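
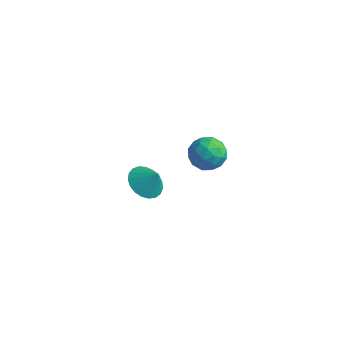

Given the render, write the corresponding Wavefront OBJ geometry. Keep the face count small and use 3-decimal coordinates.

v 0.541 -3.361 0.638
v 1.244 -2.789 0.051
v 1.279 -3.199 1.682
v 0.965 -2.47 0.199
v 0.612 -2.305 0.423
v 0.247 -2.323 0.684
v -0.067 -2.52 0.937
v -0.277 -2.863 1.138
v -0.344 -3.292 1.253
v -0.259 -3.733 1.261
v -0.036 -4.109 1.161
v 0.287 -4.357 0.971
v 0.654 -4.432 0.724
v 1.002 -4.322 0.461
v 1.269 -4.046 0.229
v 1.411 -3.651 0.067
v 1.402 -3.207 0.005
v -1.144 4.039 -3.531
v -0.229 4.671 -3.083
v -0.431 2.429 -2.717
v 0.484 3.061 -2.269
v -0.625 3.23 -1.846
v -1.065 4.225 -2.349
v 0.405 2.875 -3.451
v -0.035 3.87 -3.954
v 0.729 3.951 -3.033
v 0.092 4.17 -2.042
v -0.752 2.93 -3.758
v -1.389 3.149 -2.767
v -0.749 4.496 -3.378
v 0.089 2.604 -2.422
v -0.563 2.703 -2.173
v -0.025 3.074 -1.91
v -1.241 4.234 -2.947
v -0.703 4.605 -2.683
v -0.935 3.758 -1.957
v 0.043 2.495 -3.117
v 0.581 2.866 -2.853
v -0.635 4.026 -3.89
v -0.097 4.397 -3.627
v 0.275 3.342 -3.843
v 0.352 4.445 -3.086
v 0.771 3.498 -2.608
v 0.724 3.389 -3.302
v 0.465 3.974 -3.598
v -0.023 4.573 -2.503
v 0.397 3.627 -2.025
v -0.255 3.726 -1.776
v -0.514 4.311 -2.072
v 0.54 4.151 -2.474
v -1.057 3.473 -3.775
v -0.637 2.527 -3.297
v -0.146 2.789 -3.728
v -0.405 3.374 -4.024
v -1.431 3.602 -3.192
v -1.012 2.655 -2.714
v -1.125 3.126 -2.202
v -1.384 3.711 -2.498
v -1.2 2.949 -3.326
f 2 1 4
f 2 4 3
f 4 1 5
f 4 5 3
f 5 1 6
f 5 6 3
f 6 1 7
f 6 7 3
f 7 1 8
f 7 8 3
f 8 1 9
f 8 9 3
f 9 1 10
f 9 10 3
f 10 1 11
f 10 11 3
f 11 1 12
f 11 12 3
f 12 1 13
f 12 13 3
f 13 1 14
f 13 14 3
f 14 1 15
f 14 15 3
f 15 1 16
f 15 16 3
f 16 1 17
f 16 17 3
f 17 1 2
f 17 2 3
f 18 55 34
f 55 29 58
f 34 58 23
f 55 58 34
f 18 34 30
f 34 23 35
f 30 35 19
f 34 35 30
f 18 30 39
f 30 19 40
f 39 40 25
f 30 40 39
f 18 39 51
f 39 25 54
f 51 54 28
f 39 54 51
f 18 51 55
f 51 28 59
f 55 59 29
f 51 59 55
f 19 35 46
f 35 23 49
f 46 49 27
f 35 49 46
f 23 58 36
f 58 29 57
f 36 57 22
f 58 57 36
f 29 59 56
f 59 28 52
f 56 52 20
f 59 52 56
f 28 54 53
f 54 25 41
f 53 41 24
f 54 41 53
f 25 40 45
f 40 19 42
f 45 42 26
f 40 42 45
f 21 47 33
f 47 27 48
f 33 48 22
f 47 48 33
f 21 33 31
f 33 22 32
f 31 32 20
f 33 32 31
f 21 31 38
f 31 20 37
f 38 37 24
f 31 37 38
f 21 38 43
f 38 24 44
f 43 44 26
f 38 44 43
f 21 43 47
f 43 26 50
f 47 50 27
f 43 50 47
f 22 48 36
f 48 27 49
f 36 49 23
f 48 49 36
f 20 32 56
f 32 22 57
f 56 57 29
f 32 57 56
f 24 37 53
f 37 20 52
f 53 52 28
f 37 52 53
f 26 44 45
f 44 24 41
f 45 41 25
f 44 41 45
f 27 50 46
f 50 26 42
f 46 42 19
f 50 42 46



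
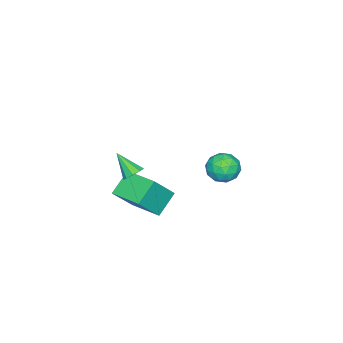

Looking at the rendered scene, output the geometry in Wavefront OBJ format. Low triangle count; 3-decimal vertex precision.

v 2.108 1.565 -3.587
v 1.008 1.724 -2.672
v 2.53 3.281 -3.379
v 1.43 3.441 -2.463
v 3.17 1.139 -2.237
v 2.07 1.299 -1.321
v 3.592 2.856 -2.028
v 2.492 3.015 -1.113
v 3.555 2.593 -0.075
v 4.112 2.553 -0.042
v 3.425 1.607 0.895
v 3.985 2.815 0.207
v 3.656 2.973 0.324
v 3.28 2.953 0.254
v 3.032 2.765 0.03
v 3.029 2.497 -0.243
v 3.272 2.273 -0.438
v 3.647 2.2 -0.463
v 3.979 2.31 -0.306
v -3.64 3.819 -3.045
v -2.912 4.368 -2.888
v -2.748 2.832 -3.732
v -2.02 3.381 -3.575
v -2.434 2.949 -2.869
v -2.985 3.559 -2.445
v -2.675 3.641 -4.175
v -3.226 4.251 -3.751
v -2.315 4.258 -3.587
v -2.167 3.831 -2.78
v -3.493 3.369 -3.84
v -3.345 2.942 -3.033
v -3.354 4.18 -2.906
v -2.306 3.02 -3.714
v -2.549 2.766 -3.299
v -2.121 3.089 -3.207
v -3.397 3.705 -2.646
v -2.969 4.028 -2.554
v -2.689 3.194 -2.542
v -2.691 3.172 -4.066
v -2.263 3.495 -3.974
v -3.539 4.111 -3.413
v -3.111 4.434 -3.321
v -2.971 4.006 -4.078
v -2.575 4.438 -3.225
v -2.051 3.858 -3.629
v -2.436 4.01 -3.981
v -2.76 4.369 -3.732
v -2.488 4.187 -2.751
v -1.964 3.607 -3.154
v -2.207 3.353 -2.739
v -2.531 3.712 -2.49
v -2.137 4.122 -3.161
v -3.696 3.593 -3.466
v -3.172 3.013 -3.869
v -3.129 3.488 -4.13
v -3.453 3.847 -3.881
v -3.609 3.342 -2.991
v -3.085 2.762 -3.395
v -2.9 2.831 -2.888
v -3.224 3.19 -2.639
v -3.523 3.078 -3.459
f 2 4 1
f 5 2 1
f 1 4 3
f 3 5 1
f 2 8 4
f 6 2 5
f 6 8 2
f 4 8 3
f 7 5 3
f 3 8 7
f 7 6 5
f 8 6 7
f 10 9 12
f 10 12 11
f 12 9 13
f 12 13 11
f 13 9 14
f 13 14 11
f 14 9 15
f 14 15 11
f 15 9 16
f 15 16 11
f 16 9 17
f 16 17 11
f 17 9 18
f 17 18 11
f 18 9 19
f 18 19 11
f 19 9 10
f 19 10 11
f 20 57 36
f 57 31 60
f 36 60 25
f 57 60 36
f 20 36 32
f 36 25 37
f 32 37 21
f 36 37 32
f 20 32 41
f 32 21 42
f 41 42 27
f 32 42 41
f 20 41 53
f 41 27 56
f 53 56 30
f 41 56 53
f 20 53 57
f 53 30 61
f 57 61 31
f 53 61 57
f 21 37 48
f 37 25 51
f 48 51 29
f 37 51 48
f 25 60 38
f 60 31 59
f 38 59 24
f 60 59 38
f 31 61 58
f 61 30 54
f 58 54 22
f 61 54 58
f 30 56 55
f 56 27 43
f 55 43 26
f 56 43 55
f 27 42 47
f 42 21 44
f 47 44 28
f 42 44 47
f 23 49 35
f 49 29 50
f 35 50 24
f 49 50 35
f 23 35 33
f 35 24 34
f 33 34 22
f 35 34 33
f 23 33 40
f 33 22 39
f 40 39 26
f 33 39 40
f 23 40 45
f 40 26 46
f 45 46 28
f 40 46 45
f 23 45 49
f 45 28 52
f 49 52 29
f 45 52 49
f 24 50 38
f 50 29 51
f 38 51 25
f 50 51 38
f 22 34 58
f 34 24 59
f 58 59 31
f 34 59 58
f 26 39 55
f 39 22 54
f 55 54 30
f 39 54 55
f 28 46 47
f 46 26 43
f 47 43 27
f 46 43 47
f 29 52 48
f 52 28 44
f 48 44 21
f 52 44 48



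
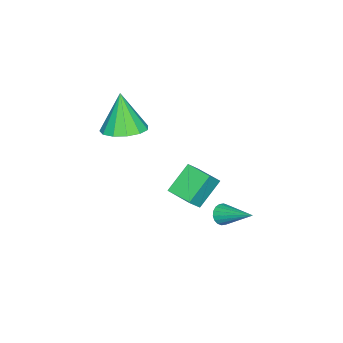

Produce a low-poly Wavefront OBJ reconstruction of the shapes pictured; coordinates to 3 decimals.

v 0.979 -0.679 -2.633
v -0.118 -0.269 -1.573
v 1.38 0.515 -2.68
v 0.282 0.925 -1.62
v 1.618 -0.865 -1.9
v 0.52 -0.455 -0.84
v 2.018 0.329 -1.947
v 0.921 0.739 -0.887
v 0.346 1.091 -3.735
v 0.809 0.852 -3.558
v 0.814 2.669 -2.825
v 0.878 0.954 -3.77
v 0.841 1.083 -3.975
v 0.706 1.214 -4.132
v 0.5 1.32 -4.211
v 0.263 1.381 -4.195
v 0.043 1.384 -4.088
v -0.117 1.33 -3.911
v -0.185 1.228 -3.699
v -0.148 1.099 -3.494
v -0.014 0.969 -3.337
v 0.193 0.862 -3.259
v 0.429 0.801 -3.275
v 0.649 0.798 -3.382
v 0.738 -3.322 0.567
v 1.55 -2.763 0.899
v 0.262 -3.738 2.433
v 1.097 -2.393 0.866
v 0.53 -2.317 0.738
v 0.029 -2.561 0.556
v -0.246 -3.046 0.377
v -0.21 -3.619 0.259
v 0.128 -4.097 0.238
v 0.66 -4.329 0.322
v 1.216 -4.242 0.484
v 1.621 -3.862 0.672
v 1.745 -3.311 0.827
f 2 4 1
f 5 2 1
f 1 4 3
f 3 5 1
f 2 8 4
f 6 2 5
f 6 8 2
f 4 8 3
f 7 5 3
f 3 8 7
f 7 6 5
f 8 6 7
f 10 9 12
f 10 12 11
f 12 9 13
f 12 13 11
f 13 9 14
f 13 14 11
f 14 9 15
f 14 15 11
f 15 9 16
f 15 16 11
f 16 9 17
f 16 17 11
f 17 9 18
f 17 18 11
f 18 9 19
f 18 19 11
f 19 9 20
f 19 20 11
f 20 9 21
f 20 21 11
f 21 9 22
f 21 22 11
f 22 9 23
f 22 23 11
f 23 9 24
f 23 24 11
f 24 9 10
f 24 10 11
f 26 25 28
f 26 28 27
f 28 25 29
f 28 29 27
f 29 25 30
f 29 30 27
f 30 25 31
f 30 31 27
f 31 25 32
f 31 32 27
f 32 25 33
f 32 33 27
f 33 25 34
f 33 34 27
f 34 25 35
f 34 35 27
f 35 25 36
f 35 36 27
f 36 25 37
f 36 37 27
f 37 25 26
f 37 26 27



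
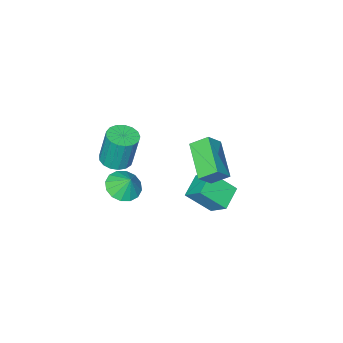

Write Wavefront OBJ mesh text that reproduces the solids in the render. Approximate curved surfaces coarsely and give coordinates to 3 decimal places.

v -3.846 2.151 -2.843
v -3.92 3.161 -1.965
v -2.684 2.662 -3.332
v -2.758 3.672 -2.454
v -2.962 1.228 -1.706
v -3.036 2.238 -0.828
v -1.8 1.739 -2.195
v -1.874 2.749 -1.317
v -1.044 4.443 1.162
v -1.986 2.737 2.021
v -1.655 5.083 1.763
v -2.597 3.377 2.622
v -0.263 4.423 1.978
v -1.205 2.717 2.837
v -0.874 5.063 2.579
v -1.816 3.357 3.438
v -0.629 -2.074 -1.289
v 0.14 -2.41 -1.157
v -0.042 -2.042 0.841
v -0.811 -1.706 0.709
v 0.216 -2.016 -1.223
v 0.034 -1.648 0.775
v 0.099 -1.635 -1.304
v -0.083 -1.267 0.695
v -0.186 -1.355 -1.381
v -0.368 -0.987 0.617
v -0.572 -1.239 -1.438
v -0.754 -0.871 0.561
v -0.971 -1.315 -1.46
v -1.153 -0.947 0.538
v -1.291 -1.564 -1.443
v -1.474 -1.196 0.555
v -1.461 -1.931 -1.391
v -1.643 -1.563 0.607
v -1.439 -2.33 -1.316
v -1.621 -1.962 0.682
v -1.232 -2.671 -1.234
v -1.414 -2.302 0.764
v -0.887 -2.874 -1.165
v -1.069 -2.506 0.833
v -0.483 -2.895 -1.125
v -0.665 -2.527 0.874
v -0.112 -2.728 -1.122
v -0.294 -2.359 0.877
v -1.189 -2.215 -3.926
v -0.239 -2.419 -3.798
v -1.191 -1.625 -2.974
v -0.246 -1.988 -4.065
v -0.505 -1.617 -4.295
v -0.948 -1.407 -4.426
v -1.455 -1.413 -4.423
v -1.891 -1.634 -4.287
v -2.139 -2.01 -4.054
v -2.132 -2.442 -3.787
v -1.873 -2.812 -3.558
v -1.43 -3.023 -3.427
v -0.923 -3.017 -3.43
v -0.487 -2.796 -3.566
f 2 4 1
f 5 2 1
f 1 4 3
f 3 5 1
f 2 8 4
f 6 2 5
f 6 8 2
f 4 8 3
f 7 5 3
f 3 8 7
f 7 6 5
f 8 6 7
f 10 12 9
f 13 10 9
f 9 12 11
f 11 13 9
f 10 16 12
f 14 10 13
f 14 16 10
f 12 16 11
f 15 13 11
f 11 16 15
f 15 14 13
f 16 14 15
f 18 17 21
f 18 21 19
f 19 21 22
f 19 22 20
f 21 17 23
f 21 23 22
f 22 23 24
f 22 24 20
f 23 17 25
f 23 25 24
f 24 25 26
f 24 26 20
f 25 17 27
f 25 27 26
f 26 27 28
f 26 28 20
f 27 17 29
f 27 29 28
f 28 29 30
f 28 30 20
f 29 17 31
f 29 31 30
f 30 31 32
f 30 32 20
f 31 17 33
f 31 33 32
f 32 33 34
f 32 34 20
f 33 17 35
f 33 35 34
f 34 35 36
f 34 36 20
f 35 17 37
f 35 37 36
f 36 37 38
f 36 38 20
f 37 17 39
f 37 39 38
f 38 39 40
f 38 40 20
f 39 17 41
f 39 41 40
f 40 41 42
f 40 42 20
f 41 17 43
f 41 43 42
f 42 43 44
f 42 44 20
f 43 17 18
f 43 18 44
f 44 18 19
f 44 19 20
f 46 45 48
f 46 48 47
f 48 45 49
f 48 49 47
f 49 45 50
f 49 50 47
f 50 45 51
f 50 51 47
f 51 45 52
f 51 52 47
f 52 45 53
f 52 53 47
f 53 45 54
f 53 54 47
f 54 45 55
f 54 55 47
f 55 45 56
f 55 56 47
f 56 45 57
f 56 57 47
f 57 45 58
f 57 58 47
f 58 45 46
f 58 46 47



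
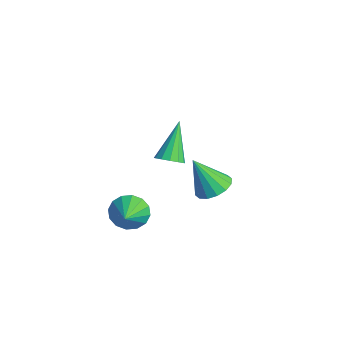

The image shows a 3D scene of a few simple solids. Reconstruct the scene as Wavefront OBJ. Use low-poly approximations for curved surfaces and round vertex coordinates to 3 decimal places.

v 4.491 0.495 2.017
v 5.02 0.307 2.452
v 3.429 1.405 3.703
v 5.112 0.671 2.314
v 5.007 0.979 2.081
v 4.738 1.133 1.828
v 4.391 1.085 1.635
v 4.075 0.85 1.564
v 3.892 0.502 1.636
v 3.898 0.151 1.83
v 4.093 -0.09 2.083
v 4.414 -0.145 2.315
v 4.76 0.003 2.453
v 3.266 -0.997 -2.104
v 3.871 -0.414 -2.61
v 4.554 -1.683 -1.356
v 3.763 -0.156 -2.187
v 3.521 -0.123 -1.742
v 3.212 -0.324 -1.394
v 2.917 -0.705 -1.236
v 2.716 -1.165 -1.311
v 2.662 -1.579 -1.599
v 2.77 -1.838 -2.022
v 3.011 -1.871 -2.467
v 3.32 -1.67 -2.815
v 3.615 -1.288 -2.972
v 3.817 -0.829 -2.897
v 1.06 4.134 -3.544
v 1.836 3.495 -3.647
v 0.58 3.246 -1.656
v 2.035 3.911 -3.4
v 1.973 4.386 -3.192
v 1.666 4.794 -3.079
v 1.197 5.025 -3.09
v 0.692 5.017 -3.222
v 0.285 4.772 -3.441
v 0.086 4.356 -3.687
v 0.148 3.881 -3.895
v 0.454 3.473 -4.009
v 0.923 3.242 -3.998
v 1.429 3.25 -3.865
f 2 1 4
f 2 4 3
f 4 1 5
f 4 5 3
f 5 1 6
f 5 6 3
f 6 1 7
f 6 7 3
f 7 1 8
f 7 8 3
f 8 1 9
f 8 9 3
f 9 1 10
f 9 10 3
f 10 1 11
f 10 11 3
f 11 1 12
f 11 12 3
f 12 1 13
f 12 13 3
f 13 1 2
f 13 2 3
f 15 14 17
f 15 17 16
f 17 14 18
f 17 18 16
f 18 14 19
f 18 19 16
f 19 14 20
f 19 20 16
f 20 14 21
f 20 21 16
f 21 14 22
f 21 22 16
f 22 14 23
f 22 23 16
f 23 14 24
f 23 24 16
f 24 14 25
f 24 25 16
f 25 14 26
f 25 26 16
f 26 14 27
f 26 27 16
f 27 14 15
f 27 15 16
f 29 28 31
f 29 31 30
f 31 28 32
f 31 32 30
f 32 28 33
f 32 33 30
f 33 28 34
f 33 34 30
f 34 28 35
f 34 35 30
f 35 28 36
f 35 36 30
f 36 28 37
f 36 37 30
f 37 28 38
f 37 38 30
f 38 28 39
f 38 39 30
f 39 28 40
f 39 40 30
f 40 28 41
f 40 41 30
f 41 28 29
f 41 29 30



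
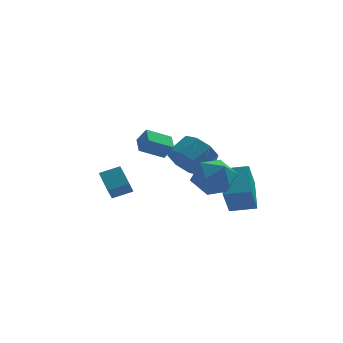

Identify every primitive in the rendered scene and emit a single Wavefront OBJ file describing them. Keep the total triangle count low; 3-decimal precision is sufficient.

v 2.273 -1.748 1.412
v 2.99 -2.312 0.736
v 0.85 -2.448 0.484
v 1.567 -3.012 -0.192
v 1.458 -3.313 0.898
v 2.338 -2.88 1.471
v 1.502 -1.88 -0.251
v 2.382 -1.447 0.322
v 2.514 -2.394 -0.292
v 2.487 -3.279 0.419
v 1.353 -1.481 0.801
v 1.326 -2.366 1.512
v -0.1 -0.161 0.986
v -1.266 -0.44 1.585
v -0.142 0.728 1.319
v -1.308 0.449 1.918
v 0.328 -0.409 1.702
v -0.838 -0.688 2.301
v 0.286 0.48 2.035
v -0.88 0.201 2.634
v -2.633 -3.274 -0.137
v -2.838 -3.7 0.508
v -2.957 -2.179 0.484
v -3.161 -2.605 1.13
v -1.699 -3.195 0.21
v -1.903 -3.621 0.856
v -2.022 -2.1 0.832
v -2.227 -2.526 1.477
v 2.763 -1.128 -2.082
v 2.357 -2.076 -0.607
v 2.837 0.359 -1.106
v 2.431 -0.59 0.369
v 4.009 -1.33 -1.869
v 3.603 -2.279 -0.394
v 4.083 0.156 -0.893
v 3.677 -0.792 0.582
v 1.056 2.377 -0.385
v 1.765 2.23 -1.16
v 2.613 2.896 -0.509
v 1.904 3.043 0.265
v 1.321 2.901 -1.268
v 2.17 3.567 -0.617
v 0.722 3.265 -0.859
v 1.571 3.931 -0.208
v 0.319 3.108 -0.173
v 1.167 3.774 0.478
v 0.347 2.524 0.389
v 1.195 3.19 1.04
v 0.79 1.853 0.497
v 1.639 2.519 1.148
v 1.389 1.489 0.088
v 2.238 2.155 0.739
v 1.793 1.646 -0.598
v 2.641 2.312 0.053
f 1 12 6
f 1 6 2
f 1 2 8
f 1 8 11
f 1 11 12
f 2 6 10
f 6 12 5
f 12 11 3
f 11 8 7
f 8 2 9
f 4 10 5
f 4 5 3
f 4 3 7
f 4 7 9
f 4 9 10
f 5 10 6
f 3 5 12
f 7 3 11
f 9 7 8
f 10 9 2
f 14 16 13
f 17 14 13
f 13 16 15
f 15 17 13
f 14 20 16
f 18 14 17
f 18 20 14
f 16 20 15
f 19 17 15
f 15 20 19
f 19 18 17
f 20 18 19
f 22 24 21
f 25 22 21
f 21 24 23
f 23 25 21
f 22 28 24
f 26 22 25
f 26 28 22
f 24 28 23
f 27 25 23
f 23 28 27
f 27 26 25
f 28 26 27
f 30 32 29
f 33 30 29
f 29 32 31
f 31 33 29
f 30 36 32
f 34 30 33
f 34 36 30
f 32 36 31
f 35 33 31
f 31 36 35
f 35 34 33
f 36 34 35
f 38 37 41
f 38 41 39
f 39 41 42
f 39 42 40
f 41 37 43
f 41 43 42
f 42 43 44
f 42 44 40
f 43 37 45
f 43 45 44
f 44 45 46
f 44 46 40
f 45 37 47
f 45 47 46
f 46 47 48
f 46 48 40
f 47 37 49
f 47 49 48
f 48 49 50
f 48 50 40
f 49 37 51
f 49 51 50
f 50 51 52
f 50 52 40
f 51 37 53
f 51 53 52
f 52 53 54
f 52 54 40
f 53 37 38
f 53 38 54
f 54 38 39
f 54 39 40



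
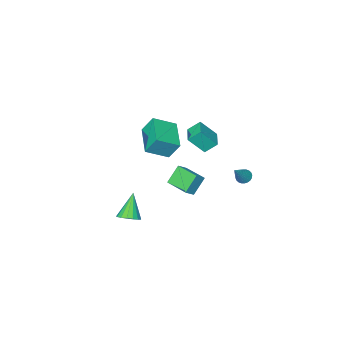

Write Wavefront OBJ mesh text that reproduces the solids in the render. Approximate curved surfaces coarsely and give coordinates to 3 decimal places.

v 4.331 0.601 -0.747
v 4.955 0.734 -0.353
v 3.529 -0.061 0.747
v 4.766 1.037 -0.32
v 4.478 1.241 -0.385
v 4.155 1.298 -0.532
v 3.873 1.195 -0.729
v 3.696 0.956 -0.93
v 3.664 0.636 -1.089
v 3.785 0.308 -1.17
v 4.031 0.047 -1.153
v 4.346 -0.088 -1.044
v 4.657 -0.064 -0.867
v 4.893 0.112 -0.662
v 5.001 0.4 -0.476
v -2.049 -3.401 2.701
v -0.676 -3.97 3.463
v -0.993 -1.557 2.174
v 0.38 -2.125 2.935
v -1.62 -3.995 1.485
v -0.247 -4.563 2.246
v -0.564 -2.15 0.957
v 0.809 -2.719 1.719
v -0.995 -0.938 0.492
v -0.342 -0.878 1.017
v -1.15 0.714 0.495
v -0.497 0.775 1.02
v -0.123 -0.855 -0.6
v 0.53 -0.794 -0.075
v -0.278 0.798 -0.597
v 0.375 0.858 -0.072
v -2.601 2.659 1.183
v -2.248 2.307 1.002
v -1.559 3.061 2.437
v -2.191 2.477 0.9
v -2.196 2.675 0.841
v -2.263 2.871 0.834
v -2.381 3.034 0.88
v -2.533 3.14 0.972
v -2.695 3.173 1.096
v -2.843 3.128 1.233
v -2.954 3.011 1.363
v -3.011 2.84 1.465
v -3.006 2.642 1.524
v -2.939 2.447 1.531
v -2.821 2.283 1.485
v -2.669 2.177 1.393
v -2.507 2.145 1.269
v -2.359 2.19 1.132
v -4.454 -3.746 -0.169
v -5.101 -3.271 0.554
v -3.669 -2.647 -0.188
v -4.316 -2.173 0.535
v -3.584 -4.347 1.005
v -4.231 -3.873 1.728
v -2.799 -3.249 0.986
v -3.446 -2.774 1.709
f 2 1 4
f 2 4 3
f 4 1 5
f 4 5 3
f 5 1 6
f 5 6 3
f 6 1 7
f 6 7 3
f 7 1 8
f 7 8 3
f 8 1 9
f 8 9 3
f 9 1 10
f 9 10 3
f 10 1 11
f 10 11 3
f 11 1 12
f 11 12 3
f 12 1 13
f 12 13 3
f 13 1 14
f 13 14 3
f 14 1 15
f 14 15 3
f 15 1 2
f 15 2 3
f 17 19 16
f 20 17 16
f 16 19 18
f 18 20 16
f 17 23 19
f 21 17 20
f 21 23 17
f 19 23 18
f 22 20 18
f 18 23 22
f 22 21 20
f 23 21 22
f 25 27 24
f 28 25 24
f 24 27 26
f 26 28 24
f 25 31 27
f 29 25 28
f 29 31 25
f 27 31 26
f 30 28 26
f 26 31 30
f 30 29 28
f 31 29 30
f 33 32 35
f 33 35 34
f 35 32 36
f 35 36 34
f 36 32 37
f 36 37 34
f 37 32 38
f 37 38 34
f 38 32 39
f 38 39 34
f 39 32 40
f 39 40 34
f 40 32 41
f 40 41 34
f 41 32 42
f 41 42 34
f 42 32 43
f 42 43 34
f 43 32 44
f 43 44 34
f 44 32 45
f 44 45 34
f 45 32 46
f 45 46 34
f 46 32 47
f 46 47 34
f 47 32 48
f 47 48 34
f 48 32 49
f 48 49 34
f 49 32 33
f 49 33 34
f 51 53 50
f 54 51 50
f 50 53 52
f 52 54 50
f 51 57 53
f 55 51 54
f 55 57 51
f 53 57 52
f 56 54 52
f 52 57 56
f 56 55 54
f 57 55 56



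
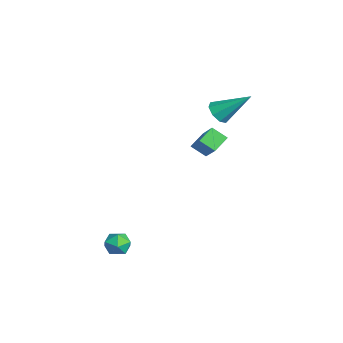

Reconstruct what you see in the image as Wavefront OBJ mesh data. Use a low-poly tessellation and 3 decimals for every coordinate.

v 2.849 -2.654 -3.05
v 3.1 -2.303 -2.441
v 3.92 -3.197 -3.179
v 4.171 -2.846 -2.57
v 3.65 -3.376 -2.506
v 2.988 -3.041 -2.427
v 4.032 -2.459 -3.193
v 3.37 -2.124 -3.114
v 3.831 -2.182 -2.53
v 3.595 -2.749 -2.105
v 3.425 -2.751 -3.515
v 3.189 -3.318 -3.09
v -1.942 3.212 2.389
v -1.359 2.804 2.59
v -1.338 4.728 3.711
v -1.245 3.142 2.151
v -1.539 3.522 1.85
v -2.069 3.72 1.865
v -2.525 3.621 2.187
v -2.639 3.283 2.627
v -2.345 2.903 2.927
v -1.814 2.705 2.912
v -3.647 2.825 -0.062
v -2.228 2.979 1.162
v -3.237 3.529 -0.625
v -1.818 3.683 0.599
v -3.102 2.077 -0.599
v -1.683 2.231 0.625
v -2.692 2.781 -1.162
v -1.273 2.935 0.062
f 1 12 6
f 1 6 2
f 1 2 8
f 1 8 11
f 1 11 12
f 2 6 10
f 6 12 5
f 12 11 3
f 11 8 7
f 8 2 9
f 4 10 5
f 4 5 3
f 4 3 7
f 4 7 9
f 4 9 10
f 5 10 6
f 3 5 12
f 7 3 11
f 9 7 8
f 10 9 2
f 14 13 16
f 14 16 15
f 16 13 17
f 16 17 15
f 17 13 18
f 17 18 15
f 18 13 19
f 18 19 15
f 19 13 20
f 19 20 15
f 20 13 21
f 20 21 15
f 21 13 22
f 21 22 15
f 22 13 14
f 22 14 15
f 24 26 23
f 27 24 23
f 23 26 25
f 25 27 23
f 24 30 26
f 28 24 27
f 28 30 24
f 26 30 25
f 29 27 25
f 25 30 29
f 29 28 27
f 30 28 29



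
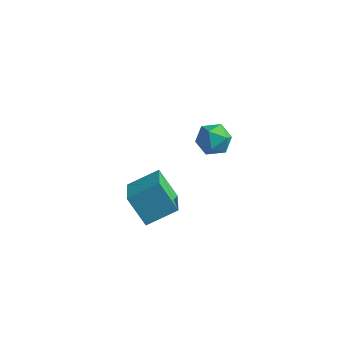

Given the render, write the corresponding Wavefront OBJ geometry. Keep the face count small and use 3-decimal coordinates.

v -1.691 3.886 -3.226
v -1.375 4.407 -2.995
v -0.985 3.253 -2.765
v -0.669 3.774 -2.534
v -1.258 3.621 -2.302
v -1.695 4.012 -2.586
v -0.665 3.648 -3.174
v -1.102 4.039 -3.458
v -0.741 4.26 -2.962
v -1.107 4.243 -2.423
v -1.253 3.417 -3.337
v -1.619 3.4 -2.798
v -2.535 0.488 -2.717
v -1.964 -0.624 -2.066
v -1.781 1.159 -2.232
v -1.21 0.047 -1.581
v -1.83 0.333 -3.599
v -1.259 -0.779 -2.948
v -1.076 1.004 -3.114
v -0.505 -0.108 -2.463
f 1 12 6
f 1 6 2
f 1 2 8
f 1 8 11
f 1 11 12
f 2 6 10
f 6 12 5
f 12 11 3
f 11 8 7
f 8 2 9
f 4 10 5
f 4 5 3
f 4 3 7
f 4 7 9
f 4 9 10
f 5 10 6
f 3 5 12
f 7 3 11
f 9 7 8
f 10 9 2
f 14 16 13
f 17 14 13
f 13 16 15
f 15 17 13
f 14 20 16
f 18 14 17
f 18 20 14
f 16 20 15
f 19 17 15
f 15 20 19
f 19 18 17
f 20 18 19



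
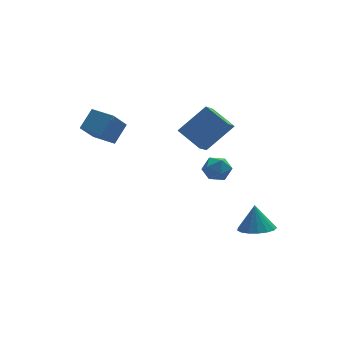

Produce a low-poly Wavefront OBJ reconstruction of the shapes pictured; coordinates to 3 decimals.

v 3.312 -2.15 -4.396
v 3.809 -1.319 -4.683
v 3.348 -1.67 -2.944
v 3.344 -1.191 -4.713
v 2.871 -1.283 -4.671
v 2.5 -1.574 -4.566
v 2.314 -1.996 -4.422
v 2.357 -2.454 -4.272
v 2.618 -2.842 -4.15
v 3.039 -3.071 -4.085
v 3.522 -3.089 -4.091
v 3.957 -2.893 -4.167
v 4.244 -2.526 -4.296
v 4.317 -2.072 -4.447
v 4.161 -1.637 -4.587
v -3.419 2.696 1.013
v -2.592 3.296 1.942
v -4.257 3.817 1.034
v -3.43 4.417 1.962
v -2.53 3.383 -0.222
v -1.703 3.983 0.706
v -3.368 4.504 -0.202
v -2.541 5.104 0.727
v 2.311 3.648 -3.317
v 2.783 3.766 -2.579
v 3.297 2.734 -3.801
v 3.769 2.852 -3.063
v 2.995 2.427 -3.03
v 2.386 2.992 -2.73
v 3.694 3.508 -3.65
v 3.085 4.073 -3.35
v 3.638 3.68 -2.785
v 3.206 3.011 -2.402
v 2.874 3.489 -3.978
v 2.442 2.82 -3.595
v 1.121 0.514 0.439
v 2.669 0.61 1.884
v 0.368 1.779 1.162
v 1.917 1.875 2.606
v 1.783 1.345 -0.326
v 3.332 1.441 1.118
v 1.031 2.61 0.396
v 2.579 2.706 1.841
f 2 1 4
f 2 4 3
f 4 1 5
f 4 5 3
f 5 1 6
f 5 6 3
f 6 1 7
f 6 7 3
f 7 1 8
f 7 8 3
f 8 1 9
f 8 9 3
f 9 1 10
f 9 10 3
f 10 1 11
f 10 11 3
f 11 1 12
f 11 12 3
f 12 1 13
f 12 13 3
f 13 1 14
f 13 14 3
f 14 1 15
f 14 15 3
f 15 1 2
f 15 2 3
f 17 19 16
f 20 17 16
f 16 19 18
f 18 20 16
f 17 23 19
f 21 17 20
f 21 23 17
f 19 23 18
f 22 20 18
f 18 23 22
f 22 21 20
f 23 21 22
f 24 35 29
f 24 29 25
f 24 25 31
f 24 31 34
f 24 34 35
f 25 29 33
f 29 35 28
f 35 34 26
f 34 31 30
f 31 25 32
f 27 33 28
f 27 28 26
f 27 26 30
f 27 30 32
f 27 32 33
f 28 33 29
f 26 28 35
f 30 26 34
f 32 30 31
f 33 32 25
f 37 39 36
f 40 37 36
f 36 39 38
f 38 40 36
f 37 43 39
f 41 37 40
f 41 43 37
f 39 43 38
f 42 40 38
f 38 43 42
f 42 41 40
f 43 41 42



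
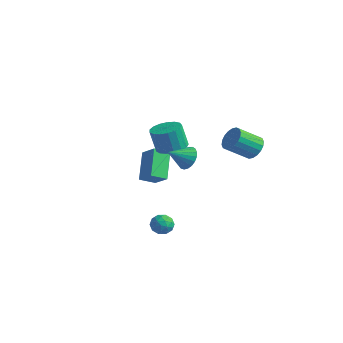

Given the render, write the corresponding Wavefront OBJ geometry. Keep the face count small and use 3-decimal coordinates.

v 1.47 -3.522 0.324
v 2.031 -3.284 -0.01
v 1.629 -4.536 -0.13
v 2.19 -4.298 -0.464
v 2.201 -4.369 0.226
v 2.103 -3.742 0.507
v 1.557 -4.078 -0.647
v 1.459 -3.451 -0.366
v 2.084 -3.628 -0.61
v 2.482 -3.808 -0.07
v 1.178 -4.012 -0.07
v 1.576 -4.192 0.47
v 1.737 -3.314 0.197
v 1.923 -4.506 -0.337
v 1.93 -4.547 0.069
v 2.259 -4.408 -0.128
v 1.779 -3.583 0.501
v 2.108 -3.443 0.305
v 2.208 -4.081 0.443
v 1.552 -4.377 -0.445
v 1.881 -4.237 -0.641
v 1.401 -3.412 -0.012
v 1.73 -3.273 -0.209
v 1.452 -3.739 -0.583
v 2.097 -3.376 -0.352
v 2.191 -3.973 -0.619
v 1.819 -3.843 -0.727
v 1.761 -3.475 -0.561
v 2.331 -3.482 -0.035
v 2.425 -4.078 -0.302
v 2.431 -4.119 0.104
v 2.374 -3.751 0.269
v 2.363 -3.684 -0.388
v 1.235 -3.742 0.162
v 1.329 -4.338 -0.105
v 1.286 -4.069 -0.409
v 1.229 -3.701 -0.244
v 1.469 -3.847 0.479
v 1.563 -4.444 0.212
v 1.899 -4.345 0.421
v 1.841 -3.977 0.587
v 1.297 -4.136 0.248
v -2.218 1.039 2.2
v -1.578 1.689 2.427
v -1.922 1.51 3.907
v -2.562 0.861 3.68
v -1.956 1.926 2.368
v -2.3 1.747 3.848
v -2.394 1.96 2.27
v -2.737 1.781 3.751
v -2.792 1.783 2.157
v -3.135 1.604 3.637
v -3.058 1.436 2.053
v -3.401 1.257 3.533
v -3.132 0.997 1.983
v -3.475 0.819 3.463
v -2.997 0.569 1.962
v -3.34 0.39 3.443
v -2.683 0.248 1.996
v -3.026 0.069 3.477
v -2.263 0.109 2.077
v -2.606 -0.07 3.557
v -1.833 0.182 2.186
v -2.176 0.003 3.666
v -1.491 0.452 2.298
v -1.834 0.274 3.778
v -1.315 0.857 2.387
v -1.659 0.678 3.868
v -1.347 1.303 2.434
v -1.69 1.125 3.914
v 0.213 -0.269 2.854
v 0.742 -0.09 3.441
v -0.233 -1.351 3.586
v 0.471 0.085 3.535
v 0.155 0.2 3.512
v -0.151 0.233 3.375
v -0.394 0.18 3.148
v -0.532 0.049 2.87
v -0.541 -0.138 2.589
v -0.42 -0.346 2.354
v -0.189 -0.542 2.206
v 0.111 -0.69 2.17
v 0.429 -0.766 2.252
v 0.709 -0.756 2.438
v 0.904 -0.661 2.696
v 0.979 -0.499 2.981
v 0.922 -0.297 3.245
v 1.148 4.138 2.213
v 1.651 4.363 2.834
v 0.975 3.187 3.808
v 0.472 2.962 3.187
v 1.355 4.577 2.887
v 0.678 3.401 3.86
v 1.018 4.704 2.806
v 0.341 3.528 3.78
v 0.706 4.719 2.608
v 0.03 3.543 3.582
v 0.483 4.619 2.332
v -0.194 3.443 3.305
v 0.391 4.424 2.032
v -0.286 3.248 3.006
v 0.449 4.172 1.768
v -0.228 2.996 2.742
v 0.645 3.913 1.592
v -0.031 2.737 2.566
v 0.942 3.699 1.54
v 0.265 2.523 2.513
v 1.279 3.572 1.62
v 0.602 2.396 2.594
v 1.59 3.557 1.818
v 0.914 2.381 2.792
v 1.814 3.657 2.095
v 1.137 2.481 3.068
v 1.906 3.852 2.394
v 1.229 2.676 3.368
v 1.848 4.104 2.658
v 1.171 2.928 3.632
v -3.133 0.605 -0.917
v -3.565 -0.256 -0.451
v -4.047 1.789 0.426
v -4.479 0.928 0.892
v -2.101 0.512 -0.132
v -2.533 -0.349 0.334
v -3.015 1.696 1.211
v -3.447 0.835 1.677
f 1 38 17
f 38 12 41
f 17 41 6
f 38 41 17
f 1 17 13
f 17 6 18
f 13 18 2
f 17 18 13
f 1 13 22
f 13 2 23
f 22 23 8
f 13 23 22
f 1 22 34
f 22 8 37
f 34 37 11
f 22 37 34
f 1 34 38
f 34 11 42
f 38 42 12
f 34 42 38
f 2 18 29
f 18 6 32
f 29 32 10
f 18 32 29
f 6 41 19
f 41 12 40
f 19 40 5
f 41 40 19
f 12 42 39
f 42 11 35
f 39 35 3
f 42 35 39
f 11 37 36
f 37 8 24
f 36 24 7
f 37 24 36
f 8 23 28
f 23 2 25
f 28 25 9
f 23 25 28
f 4 30 16
f 30 10 31
f 16 31 5
f 30 31 16
f 4 16 14
f 16 5 15
f 14 15 3
f 16 15 14
f 4 14 21
f 14 3 20
f 21 20 7
f 14 20 21
f 4 21 26
f 21 7 27
f 26 27 9
f 21 27 26
f 4 26 30
f 26 9 33
f 30 33 10
f 26 33 30
f 5 31 19
f 31 10 32
f 19 32 6
f 31 32 19
f 3 15 39
f 15 5 40
f 39 40 12
f 15 40 39
f 7 20 36
f 20 3 35
f 36 35 11
f 20 35 36
f 9 27 28
f 27 7 24
f 28 24 8
f 27 24 28
f 10 33 29
f 33 9 25
f 29 25 2
f 33 25 29
f 44 43 47
f 44 47 45
f 45 47 48
f 45 48 46
f 47 43 49
f 47 49 48
f 48 49 50
f 48 50 46
f 49 43 51
f 49 51 50
f 50 51 52
f 50 52 46
f 51 43 53
f 51 53 52
f 52 53 54
f 52 54 46
f 53 43 55
f 53 55 54
f 54 55 56
f 54 56 46
f 55 43 57
f 55 57 56
f 56 57 58
f 56 58 46
f 57 43 59
f 57 59 58
f 58 59 60
f 58 60 46
f 59 43 61
f 59 61 60
f 60 61 62
f 60 62 46
f 61 43 63
f 61 63 62
f 62 63 64
f 62 64 46
f 63 43 65
f 63 65 64
f 64 65 66
f 64 66 46
f 65 43 67
f 65 67 66
f 66 67 68
f 66 68 46
f 67 43 69
f 67 69 68
f 68 69 70
f 68 70 46
f 69 43 44
f 69 44 70
f 70 44 45
f 70 45 46
f 72 71 74
f 72 74 73
f 74 71 75
f 74 75 73
f 75 71 76
f 75 76 73
f 76 71 77
f 76 77 73
f 77 71 78
f 77 78 73
f 78 71 79
f 78 79 73
f 79 71 80
f 79 80 73
f 80 71 81
f 80 81 73
f 81 71 82
f 81 82 73
f 82 71 83
f 82 83 73
f 83 71 84
f 83 84 73
f 84 71 85
f 84 85 73
f 85 71 86
f 85 86 73
f 86 71 87
f 86 87 73
f 87 71 72
f 87 72 73
f 89 88 92
f 89 92 90
f 90 92 93
f 90 93 91
f 92 88 94
f 92 94 93
f 93 94 95
f 93 95 91
f 94 88 96
f 94 96 95
f 95 96 97
f 95 97 91
f 96 88 98
f 96 98 97
f 97 98 99
f 97 99 91
f 98 88 100
f 98 100 99
f 99 100 101
f 99 101 91
f 100 88 102
f 100 102 101
f 101 102 103
f 101 103 91
f 102 88 104
f 102 104 103
f 103 104 105
f 103 105 91
f 104 88 106
f 104 106 105
f 105 106 107
f 105 107 91
f 106 88 108
f 106 108 107
f 107 108 109
f 107 109 91
f 108 88 110
f 108 110 109
f 109 110 111
f 109 111 91
f 110 88 112
f 110 112 111
f 111 112 113
f 111 113 91
f 112 88 114
f 112 114 113
f 113 114 115
f 113 115 91
f 114 88 116
f 114 116 115
f 115 116 117
f 115 117 91
f 116 88 89
f 116 89 117
f 117 89 90
f 117 90 91
f 119 121 118
f 122 119 118
f 118 121 120
f 120 122 118
f 119 125 121
f 123 119 122
f 123 125 119
f 121 125 120
f 124 122 120
f 120 125 124
f 124 123 122
f 125 123 124



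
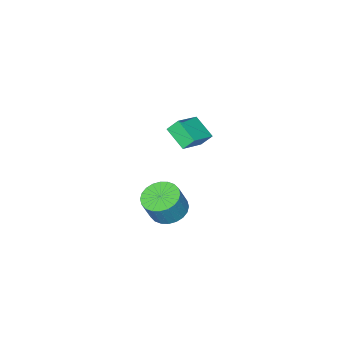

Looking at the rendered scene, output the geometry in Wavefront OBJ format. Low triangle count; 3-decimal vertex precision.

v 1.522 0.472 -1.636
v 2.1 -0.159 -1.881
v 2.636 -0.123 -0.709
v 2.058 0.508 -0.464
v 2.272 0.129 -1.969
v 2.809 0.166 -0.797
v 2.331 0.469 -2.007
v 2.868 0.506 -0.834
v 2.266 0.81 -1.988
v 2.803 0.846 -0.815
v 2.088 1.099 -1.915
v 2.625 1.136 -0.743
v 1.824 1.293 -1.8
v 2.36 1.329 -0.628
v 1.513 1.361 -1.66
v 2.05 1.398 -0.488
v 1.204 1.295 -1.516
v 1.741 1.331 -0.344
v 0.944 1.103 -1.391
v 1.48 1.139 -0.219
v 0.771 0.814 -1.303
v 1.308 0.851 -0.131
v 0.712 0.474 -1.266
v 1.249 0.511 -0.093
v 0.777 0.134 -1.285
v 1.314 0.17 -0.112
v 0.955 -0.156 -1.357
v 1.492 -0.119 -0.185
v 1.22 -0.349 -1.472
v 1.756 -0.313 -0.3
v 1.53 -0.418 -1.612
v 2.067 -0.381 -0.44
v 1.839 -0.351 -1.756
v 2.376 -0.315 -0.584
v -4.547 -3.285 -2.1
v -4.589 -4.445 -1.392
v -3.107 -2.961 -1.484
v -3.149 -4.121 -0.775
v -4.191 -3.679 -2.725
v -4.233 -4.839 -2.016
v -2.751 -3.355 -2.108
v -2.793 -4.515 -1.4
f 2 1 5
f 2 5 3
f 3 5 6
f 3 6 4
f 5 1 7
f 5 7 6
f 6 7 8
f 6 8 4
f 7 1 9
f 7 9 8
f 8 9 10
f 8 10 4
f 9 1 11
f 9 11 10
f 10 11 12
f 10 12 4
f 11 1 13
f 11 13 12
f 12 13 14
f 12 14 4
f 13 1 15
f 13 15 14
f 14 15 16
f 14 16 4
f 15 1 17
f 15 17 16
f 16 17 18
f 16 18 4
f 17 1 19
f 17 19 18
f 18 19 20
f 18 20 4
f 19 1 21
f 19 21 20
f 20 21 22
f 20 22 4
f 21 1 23
f 21 23 22
f 22 23 24
f 22 24 4
f 23 1 25
f 23 25 24
f 24 25 26
f 24 26 4
f 25 1 27
f 25 27 26
f 26 27 28
f 26 28 4
f 27 1 29
f 27 29 28
f 28 29 30
f 28 30 4
f 29 1 31
f 29 31 30
f 30 31 32
f 30 32 4
f 31 1 33
f 31 33 32
f 32 33 34
f 32 34 4
f 33 1 2
f 33 2 34
f 34 2 3
f 34 3 4
f 36 38 35
f 39 36 35
f 35 38 37
f 37 39 35
f 36 42 38
f 40 36 39
f 40 42 36
f 38 42 37
f 41 39 37
f 37 42 41
f 41 40 39
f 42 40 41



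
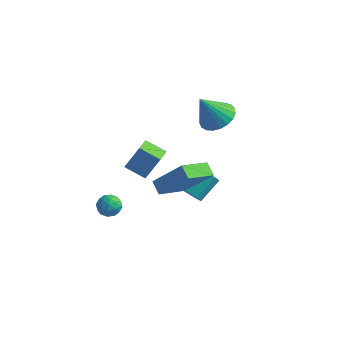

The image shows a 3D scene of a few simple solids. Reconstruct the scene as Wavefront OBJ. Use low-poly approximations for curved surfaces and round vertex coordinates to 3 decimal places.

v -0.731 -0.945 0.293
v -1.838 -1.149 0.838
v -1.093 0.188 -0.019
v -2.2 -0.016 0.526
v -0.18 -0.404 1.614
v -1.287 -0.608 2.159
v -0.542 0.729 1.302
v -1.649 0.525 1.847
v 1.832 -3.689 2.204
v 1.244 -3.339 2.656
v 2.236 -2.028 1.445
v 1.649 -1.678 1.897
v 3.251 -3.322 3.763
v 2.664 -2.972 4.215
v 3.656 -1.661 3.004
v 3.068 -1.311 3.456
v 0.614 3.791 2.465
v 1.609 3.667 2.778
v 0.006 3.029 4.095
v 1.515 4.066 2.929
v 1.265 4.417 3
v 0.903 4.66 2.979
v 0.491 4.753 2.868
v 0.1 4.679 2.688
v -0.202 4.452 2.469
v -0.362 4.111 2.249
v -0.354 3.714 2.067
v -0.179 3.331 1.953
v 0.134 3.027 1.928
v 0.53 2.855 1.996
v 0.94 2.846 2.144
v 1.294 2.999 2.348
v 1.531 3.29 2.573
v -3.158 -1.132 -2.053
v -2.529 -0.8 -2.125
v -2.831 -1.92 -2.835
v -2.202 -1.588 -2.907
v -2.358 -1.931 -2.299
v -2.559 -1.444 -1.816
v -2.801 -1.276 -3.144
v -3.002 -0.789 -2.661
v -2.308 -0.889 -2.799
v -2.034 -1.294 -2.277
v -3.326 -1.426 -2.683
v -3.052 -1.831 -2.161
v -2.872 -0.897 -2.02
v -2.488 -1.823 -2.94
v -2.579 -2.025 -2.582
v -2.21 -1.829 -2.625
v -2.89 -1.276 -1.839
v -2.52 -1.08 -1.881
v -2.42 -1.745 -1.984
v -2.84 -1.64 -3.079
v -2.47 -1.444 -3.121
v -3.15 -0.891 -2.335
v -2.781 -0.695 -2.378
v -2.94 -0.975 -2.976
v -2.372 -0.754 -2.459
v -2.181 -1.217 -2.919
v -2.532 -1.034 -3.058
v -2.651 -0.747 -2.774
v -2.212 -0.992 -2.152
v -2.02 -1.455 -2.612
v -2.111 -1.657 -2.255
v -2.23 -1.37 -1.971
v -2.082 -1.044 -2.549
v -3.34 -1.265 -2.348
v -3.148 -1.728 -2.808
v -3.13 -1.35 -2.989
v -3.249 -1.063 -2.705
v -3.179 -1.503 -2.041
v -2.988 -1.966 -2.501
v -2.709 -1.973 -2.186
v -2.828 -1.686 -1.902
v -3.278 -1.676 -2.411
v 1.257 -0.139 -0.528
v 2.007 -0.488 -0.333
v 2.333 0.709 0.562
v 1.583 1.059 0.368
v 2.085 -0.243 -0.69
v 2.411 0.955 0.205
v 1.941 0.031 -1.003
v 2.267 1.228 -0.108
v 1.614 0.259 -1.189
v 1.94 1.456 -0.294
v 1.191 0.38 -1.198
v 1.517 1.578 -0.302
v 0.786 0.363 -1.027
v 1.112 1.56 -0.132
v 0.507 0.211 -0.722
v 0.833 1.408 0.173
v 0.429 -0.035 -0.365
v 0.755 1.163 0.53
v 0.573 -0.308 -0.052
v 0.899 0.889 0.843
v 0.9 -0.536 0.134
v 1.226 0.661 1.029
v 1.323 -0.658 0.142
v 1.649 0.54 1.038
v 1.728 -0.64 -0.028
v 2.054 0.557 0.867
f 2 4 1
f 5 2 1
f 1 4 3
f 3 5 1
f 2 8 4
f 6 2 5
f 6 8 2
f 4 8 3
f 7 5 3
f 3 8 7
f 7 6 5
f 8 6 7
f 10 12 9
f 13 10 9
f 9 12 11
f 11 13 9
f 10 16 12
f 14 10 13
f 14 16 10
f 12 16 11
f 15 13 11
f 11 16 15
f 15 14 13
f 16 14 15
f 18 17 20
f 18 20 19
f 20 17 21
f 20 21 19
f 21 17 22
f 21 22 19
f 22 17 23
f 22 23 19
f 23 17 24
f 23 24 19
f 24 17 25
f 24 25 19
f 25 17 26
f 25 26 19
f 26 17 27
f 26 27 19
f 27 17 28
f 27 28 19
f 28 17 29
f 28 29 19
f 29 17 30
f 29 30 19
f 30 17 31
f 30 31 19
f 31 17 32
f 31 32 19
f 32 17 33
f 32 33 19
f 33 17 18
f 33 18 19
f 34 71 50
f 71 45 74
f 50 74 39
f 71 74 50
f 34 50 46
f 50 39 51
f 46 51 35
f 50 51 46
f 34 46 55
f 46 35 56
f 55 56 41
f 46 56 55
f 34 55 67
f 55 41 70
f 67 70 44
f 55 70 67
f 34 67 71
f 67 44 75
f 71 75 45
f 67 75 71
f 35 51 62
f 51 39 65
f 62 65 43
f 51 65 62
f 39 74 52
f 74 45 73
f 52 73 38
f 74 73 52
f 45 75 72
f 75 44 68
f 72 68 36
f 75 68 72
f 44 70 69
f 70 41 57
f 69 57 40
f 70 57 69
f 41 56 61
f 56 35 58
f 61 58 42
f 56 58 61
f 37 63 49
f 63 43 64
f 49 64 38
f 63 64 49
f 37 49 47
f 49 38 48
f 47 48 36
f 49 48 47
f 37 47 54
f 47 36 53
f 54 53 40
f 47 53 54
f 37 54 59
f 54 40 60
f 59 60 42
f 54 60 59
f 37 59 63
f 59 42 66
f 63 66 43
f 59 66 63
f 38 64 52
f 64 43 65
f 52 65 39
f 64 65 52
f 36 48 72
f 48 38 73
f 72 73 45
f 48 73 72
f 40 53 69
f 53 36 68
f 69 68 44
f 53 68 69
f 42 60 61
f 60 40 57
f 61 57 41
f 60 57 61
f 43 66 62
f 66 42 58
f 62 58 35
f 66 58 62
f 77 76 80
f 77 80 78
f 78 80 81
f 78 81 79
f 80 76 82
f 80 82 81
f 81 82 83
f 81 83 79
f 82 76 84
f 82 84 83
f 83 84 85
f 83 85 79
f 84 76 86
f 84 86 85
f 85 86 87
f 85 87 79
f 86 76 88
f 86 88 87
f 87 88 89
f 87 89 79
f 88 76 90
f 88 90 89
f 89 90 91
f 89 91 79
f 90 76 92
f 90 92 91
f 91 92 93
f 91 93 79
f 92 76 94
f 92 94 93
f 93 94 95
f 93 95 79
f 94 76 96
f 94 96 95
f 95 96 97
f 95 97 79
f 96 76 98
f 96 98 97
f 97 98 99
f 97 99 79
f 98 76 100
f 98 100 99
f 99 100 101
f 99 101 79
f 100 76 77
f 100 77 101
f 101 77 78
f 101 78 79



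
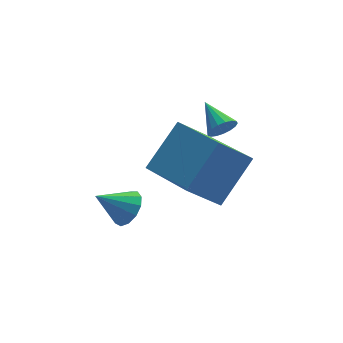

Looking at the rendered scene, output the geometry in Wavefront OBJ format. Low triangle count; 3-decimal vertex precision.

v -1.194 -2.315 1.945
v -2.309 -2.435 3.058
v -1.89 -0.327 1.462
v -3.004 -0.447 2.575
v 0.024 -1.573 3.245
v -1.09 -1.693 4.358
v -0.671 0.415 2.762
v -1.786 0.295 3.875
v -3.359 0.477 -0.174
v -2.95 0.79 0.3
v -4.361 0.563 0.634
v -3.104 1.078 0.079
v -3.339 1.175 -0.223
v -3.58 1.051 -0.509
v -3.751 0.744 -0.689
v -3.798 0.353 -0.705
v -3.705 0.001 -0.553
v -3.503 -0.2 -0.28
v -3.254 -0.185 0.026
v -3.039 0.039 0.269
v -2.926 0.403 0.371
v 0.078 1.627 2.011
v 0.338 1.484 2.463
v -0.178 2.733 2.509
v 0.522 1.592 2.317
v 0.604 1.708 2.101
v 0.566 1.805 1.864
v 0.416 1.862 1.662
v 0.188 1.864 1.539
v -0.065 1.812 1.525
v -0.285 1.718 1.622
v -0.422 1.602 1.808
v -0.444 1.493 2.041
v -0.347 1.413 2.267
v -0.153 1.383 2.435
v 0.095 1.409 2.505
f 2 4 1
f 5 2 1
f 1 4 3
f 3 5 1
f 2 8 4
f 6 2 5
f 6 8 2
f 4 8 3
f 7 5 3
f 3 8 7
f 7 6 5
f 8 6 7
f 10 9 12
f 10 12 11
f 12 9 13
f 12 13 11
f 13 9 14
f 13 14 11
f 14 9 15
f 14 15 11
f 15 9 16
f 15 16 11
f 16 9 17
f 16 17 11
f 17 9 18
f 17 18 11
f 18 9 19
f 18 19 11
f 19 9 20
f 19 20 11
f 20 9 21
f 20 21 11
f 21 9 10
f 21 10 11
f 23 22 25
f 23 25 24
f 25 22 26
f 25 26 24
f 26 22 27
f 26 27 24
f 27 22 28
f 27 28 24
f 28 22 29
f 28 29 24
f 29 22 30
f 29 30 24
f 30 22 31
f 30 31 24
f 31 22 32
f 31 32 24
f 32 22 33
f 32 33 24
f 33 22 34
f 33 34 24
f 34 22 35
f 34 35 24
f 35 22 36
f 35 36 24
f 36 22 23
f 36 23 24



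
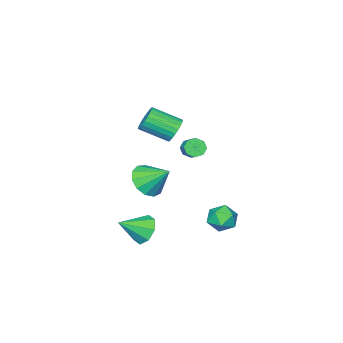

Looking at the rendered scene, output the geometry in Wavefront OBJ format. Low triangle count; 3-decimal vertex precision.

v -3.693 -3.52 -0.741
v -3.126 -3.638 -1.058
v -2.68 -2.898 -0.535
v -3.247 -2.78 -0.219
v -3.413 -3.297 -1.296
v -2.967 -2.557 -0.773
v -3.864 -3.087 -1.209
v -3.418 -2.347 -0.686
v -4.215 -3.131 -0.848
v -3.769 -2.39 -0.326
v -4.26 -3.402 -0.425
v -3.814 -2.662 0.098
v -3.973 -3.743 -0.187
v -3.527 -3.003 0.336
v -3.522 -3.953 -0.274
v -3.076 -3.213 0.249
v -3.171 -3.91 -0.634
v -2.725 -3.169 -0.112
v 3.048 -0.524 -2.996
v 3.671 -0.235 -3.723
v 4.372 -1.136 -2.104
v 3.566 0.308 -3.194
v 3.157 0.364 -2.549
v 2.685 -0.1 -2.166
v 2.425 -0.813 -2.269
v 2.53 -1.356 -2.798
v 2.938 -1.412 -3.442
v 3.411 -0.948 -3.826
v 0.36 -0.828 3.364
v 1.046 -0.549 3.011
v 2.005 -1.853 3.843
v 1.32 -2.132 4.196
v 1.041 -0.379 3.282
v 2.001 -1.683 4.114
v 0.933 -0.278 3.566
v 1.893 -1.581 4.398
v 0.738 -0.26 3.819
v 1.698 -1.564 4.65
v 0.485 -0.329 4.003
v 1.445 -1.633 4.834
v 0.214 -0.474 4.089
v 1.173 -1.778 4.921
v -0.036 -0.673 4.065
v 0.924 -1.976 4.897
v -0.225 -0.895 3.935
v 0.735 -2.199 4.766
v -0.325 -1.107 3.717
v 0.634 -2.411 4.549
v -0.321 -1.277 3.446
v 0.639 -2.581 4.278
v -0.213 -1.379 3.162
v 0.747 -2.682 3.994
v -0.018 -1.396 2.91
v 0.942 -2.7 3.741
v 0.235 -1.327 2.726
v 1.195 -2.631 3.557
v 0.507 -1.182 2.639
v 1.466 -2.486 3.471
v 0.756 -0.984 2.663
v 1.716 -2.287 3.495
v 0.945 -0.761 2.794
v 1.905 -2.065 3.625
v 3.641 0.334 1.412
v 4.626 0.199 1.859
v 3.319 1.606 2.508
v 4.696 0.607 1.405
v 4.431 0.929 0.954
v 3.915 1.061 0.648
v 3.312 0.963 0.585
v 2.814 0.665 0.784
v 2.578 0.261 1.183
v 2.68 -0.119 1.655
v 3.087 -0.355 2.049
v 3.67 -0.373 2.241
v 4.244 -0.167 2.17
v -1.882 1.653 -3.072
v -1.197 2.093 -3.576
v -0.923 0.467 -2.804
v -0.238 0.907 -3.308
v -0.513 1.262 -2.463
v -1.106 1.994 -2.628
v -1.014 0.566 -3.752
v -1.607 1.298 -3.917
v -0.661 1.421 -3.996
v -0.351 1.851 -3.199
v -1.769 0.709 -3.181
v -1.459 1.139 -2.384
f 2 1 5
f 2 5 3
f 3 5 6
f 3 6 4
f 5 1 7
f 5 7 6
f 6 7 8
f 6 8 4
f 7 1 9
f 7 9 8
f 8 9 10
f 8 10 4
f 9 1 11
f 9 11 10
f 10 11 12
f 10 12 4
f 11 1 13
f 11 13 12
f 12 13 14
f 12 14 4
f 13 1 15
f 13 15 14
f 14 15 16
f 14 16 4
f 15 1 17
f 15 17 16
f 16 17 18
f 16 18 4
f 17 1 2
f 17 2 18
f 18 2 3
f 18 3 4
f 20 19 22
f 20 22 21
f 22 19 23
f 22 23 21
f 23 19 24
f 23 24 21
f 24 19 25
f 24 25 21
f 25 19 26
f 25 26 21
f 26 19 27
f 26 27 21
f 27 19 28
f 27 28 21
f 28 19 20
f 28 20 21
f 30 29 33
f 30 33 31
f 31 33 34
f 31 34 32
f 33 29 35
f 33 35 34
f 34 35 36
f 34 36 32
f 35 29 37
f 35 37 36
f 36 37 38
f 36 38 32
f 37 29 39
f 37 39 38
f 38 39 40
f 38 40 32
f 39 29 41
f 39 41 40
f 40 41 42
f 40 42 32
f 41 29 43
f 41 43 42
f 42 43 44
f 42 44 32
f 43 29 45
f 43 45 44
f 44 45 46
f 44 46 32
f 45 29 47
f 45 47 46
f 46 47 48
f 46 48 32
f 47 29 49
f 47 49 48
f 48 49 50
f 48 50 32
f 49 29 51
f 49 51 50
f 50 51 52
f 50 52 32
f 51 29 53
f 51 53 52
f 52 53 54
f 52 54 32
f 53 29 55
f 53 55 54
f 54 55 56
f 54 56 32
f 55 29 57
f 55 57 56
f 56 57 58
f 56 58 32
f 57 29 59
f 57 59 58
f 58 59 60
f 58 60 32
f 59 29 61
f 59 61 60
f 60 61 62
f 60 62 32
f 61 29 30
f 61 30 62
f 62 30 31
f 62 31 32
f 64 63 66
f 64 66 65
f 66 63 67
f 66 67 65
f 67 63 68
f 67 68 65
f 68 63 69
f 68 69 65
f 69 63 70
f 69 70 65
f 70 63 71
f 70 71 65
f 71 63 72
f 71 72 65
f 72 63 73
f 72 73 65
f 73 63 74
f 73 74 65
f 74 63 75
f 74 75 65
f 75 63 64
f 75 64 65
f 76 87 81
f 76 81 77
f 76 77 83
f 76 83 86
f 76 86 87
f 77 81 85
f 81 87 80
f 87 86 78
f 86 83 82
f 83 77 84
f 79 85 80
f 79 80 78
f 79 78 82
f 79 82 84
f 79 84 85
f 80 85 81
f 78 80 87
f 82 78 86
f 84 82 83
f 85 84 77



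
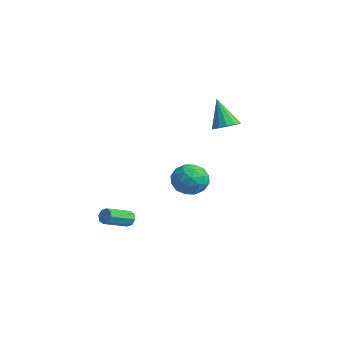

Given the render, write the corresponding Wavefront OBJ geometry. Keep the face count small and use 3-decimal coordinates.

v -3.293 3.951 3.123
v -2.598 4.038 3.467
v -4.127 3.829 4.837
v -2.763 4.443 3.416
v -3.096 4.691 3.272
v -3.491 4.704 3.08
v -3.824 4.478 2.902
v -3.988 4.085 2.795
v -3.931 3.649 2.791
v -3.672 3.309 2.893
v -3.293 3.173 3.068
v -2.913 3.284 3.26
v -2.654 3.606 3.409
v -2.498 -2.109 -2.033
v -2.262 -1.912 -1.638
v -2.006 -3.355 -1.073
v -2.242 -3.551 -1.467
v -2.637 -1.955 -1.578
v -2.381 -3.398 -1.012
v -2.931 -2.088 -1.784
v -2.675 -3.53 -1.218
v -2.971 -2.233 -2.135
v -2.715 -3.675 -1.57
v -2.734 -2.305 -2.427
v -2.478 -3.748 -1.862
v -2.359 -2.262 -2.488
v -2.103 -3.705 -1.922
v -2.065 -2.13 -2.282
v -1.809 -3.572 -1.716
v -2.025 -1.985 -1.93
v -1.769 -3.427 -1.365
v -2.469 0.863 0.49
v -1.878 1.393 -0.199
v -1.062 0.267 1.239
v -0.471 0.797 0.55
v -1.029 1.318 1.273
v -1.898 1.686 0.811
v -1.042 -0.026 0.229
v -1.911 0.342 -0.233
v -0.996 0.844 -0.36
v -0.988 1.674 0.285
v -1.952 -0.014 0.755
v -1.944 0.816 1.4
v -2.297 1.18 0.08
v -0.643 0.48 0.96
v -0.971 0.786 1.385
v -0.623 1.097 0.98
v -2.309 1.352 0.673
v -1.961 1.664 0.268
v -1.462 1.62 1.134
v -0.979 -0.004 0.772
v -0.631 0.308 0.367
v -2.317 0.563 0.06
v -1.969 0.874 -0.345
v -1.478 0.04 -0.094
v -1.431 1.169 -0.42
v -0.604 0.819 0.02
v -0.94 0.335 -0.168
v -1.451 0.551 -0.44
v -1.426 1.657 -0.041
v -0.599 1.307 0.399
v -0.927 1.613 0.825
v -1.438 1.829 0.553
v -0.908 1.334 -0.136
v -2.341 0.353 0.641
v -1.514 0.003 1.081
v -1.502 -0.169 0.487
v -2.013 0.047 0.215
v -2.336 0.841 1.02
v -1.509 0.491 1.46
v -1.489 1.109 1.48
v -2 1.325 1.208
v -2.032 0.326 1.176
f 2 1 4
f 2 4 3
f 4 1 5
f 4 5 3
f 5 1 6
f 5 6 3
f 6 1 7
f 6 7 3
f 7 1 8
f 7 8 3
f 8 1 9
f 8 9 3
f 9 1 10
f 9 10 3
f 10 1 11
f 10 11 3
f 11 1 12
f 11 12 3
f 12 1 13
f 12 13 3
f 13 1 2
f 13 2 3
f 15 14 18
f 15 18 16
f 16 18 19
f 16 19 17
f 18 14 20
f 18 20 19
f 19 20 21
f 19 21 17
f 20 14 22
f 20 22 21
f 21 22 23
f 21 23 17
f 22 14 24
f 22 24 23
f 23 24 25
f 23 25 17
f 24 14 26
f 24 26 25
f 25 26 27
f 25 27 17
f 26 14 28
f 26 28 27
f 27 28 29
f 27 29 17
f 28 14 30
f 28 30 29
f 29 30 31
f 29 31 17
f 30 14 15
f 30 15 31
f 31 15 16
f 31 16 17
f 32 69 48
f 69 43 72
f 48 72 37
f 69 72 48
f 32 48 44
f 48 37 49
f 44 49 33
f 48 49 44
f 32 44 53
f 44 33 54
f 53 54 39
f 44 54 53
f 32 53 65
f 53 39 68
f 65 68 42
f 53 68 65
f 32 65 69
f 65 42 73
f 69 73 43
f 65 73 69
f 33 49 60
f 49 37 63
f 60 63 41
f 49 63 60
f 37 72 50
f 72 43 71
f 50 71 36
f 72 71 50
f 43 73 70
f 73 42 66
f 70 66 34
f 73 66 70
f 42 68 67
f 68 39 55
f 67 55 38
f 68 55 67
f 39 54 59
f 54 33 56
f 59 56 40
f 54 56 59
f 35 61 47
f 61 41 62
f 47 62 36
f 61 62 47
f 35 47 45
f 47 36 46
f 45 46 34
f 47 46 45
f 35 45 52
f 45 34 51
f 52 51 38
f 45 51 52
f 35 52 57
f 52 38 58
f 57 58 40
f 52 58 57
f 35 57 61
f 57 40 64
f 61 64 41
f 57 64 61
f 36 62 50
f 62 41 63
f 50 63 37
f 62 63 50
f 34 46 70
f 46 36 71
f 70 71 43
f 46 71 70
f 38 51 67
f 51 34 66
f 67 66 42
f 51 66 67
f 40 58 59
f 58 38 55
f 59 55 39
f 58 55 59
f 41 64 60
f 64 40 56
f 60 56 33
f 64 56 60



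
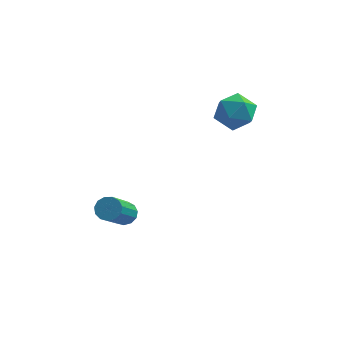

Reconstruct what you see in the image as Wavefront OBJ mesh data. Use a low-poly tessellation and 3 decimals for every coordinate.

v -2.963 -1.941 -1.821
v -2.639 -2.247 -2.071
v -2.894 -3.664 -0.669
v -3.217 -3.359 -0.419
v -2.48 -2.093 -1.887
v -2.735 -3.511 -0.485
v -2.474 -1.892 -1.682
v -2.729 -3.309 -0.28
v -2.623 -1.706 -1.522
v -2.878 -3.123 -0.119
v -2.88 -1.595 -1.456
v -3.135 -3.012 -0.054
v -3.163 -1.594 -1.506
v -3.418 -3.011 -0.104
v -3.382 -1.703 -1.657
v -3.637 -3.12 -0.254
v -3.468 -1.888 -1.859
v -3.723 -3.305 -0.457
v -3.394 -2.09 -2.049
v -3.649 -3.507 -0.647
v -3.182 -2.244 -2.167
v -3.437 -3.662 -0.765
v -2.901 -2.303 -2.175
v -3.156 -3.72 -0.773
v 0.851 0.432 2.786
v 1.465 -0.002 3.187
v 0.035 -0.678 2.833
v 0.649 -1.112 3.234
v 0.249 -0.474 3.632
v 0.753 0.212 3.603
v 0.747 -0.892 2.417
v 1.251 -0.206 2.388
v 1.4 -0.821 2.959
v 1.092 -0.562 3.71
v 0.408 -0.118 2.31
v 0.1 0.141 3.061
f 2 1 5
f 2 5 3
f 3 5 6
f 3 6 4
f 5 1 7
f 5 7 6
f 6 7 8
f 6 8 4
f 7 1 9
f 7 9 8
f 8 9 10
f 8 10 4
f 9 1 11
f 9 11 10
f 10 11 12
f 10 12 4
f 11 1 13
f 11 13 12
f 12 13 14
f 12 14 4
f 13 1 15
f 13 15 14
f 14 15 16
f 14 16 4
f 15 1 17
f 15 17 16
f 16 17 18
f 16 18 4
f 17 1 19
f 17 19 18
f 18 19 20
f 18 20 4
f 19 1 21
f 19 21 20
f 20 21 22
f 20 22 4
f 21 1 23
f 21 23 22
f 22 23 24
f 22 24 4
f 23 1 2
f 23 2 24
f 24 2 3
f 24 3 4
f 25 36 30
f 25 30 26
f 25 26 32
f 25 32 35
f 25 35 36
f 26 30 34
f 30 36 29
f 36 35 27
f 35 32 31
f 32 26 33
f 28 34 29
f 28 29 27
f 28 27 31
f 28 31 33
f 28 33 34
f 29 34 30
f 27 29 36
f 31 27 35
f 33 31 32
f 34 33 26



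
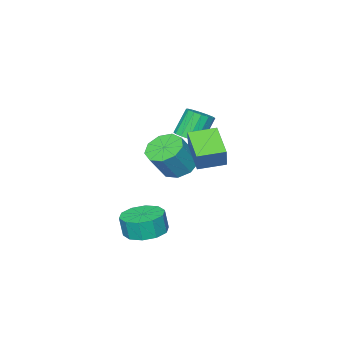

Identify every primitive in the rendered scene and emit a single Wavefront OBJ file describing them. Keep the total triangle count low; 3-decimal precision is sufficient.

v -0.337 2.297 1.812
v 0.055 2.661 2.931
v 0.485 3.777 1.043
v 0.877 4.141 2.162
v 0.863 1.539 1.638
v 1.255 1.903 2.757
v 1.685 3.019 0.869
v 2.077 3.383 1.988
v -1.486 -1.562 -1.736
v -0.598 -1.616 -2.331
v 0.413 -1.671 -0.819
v -0.474 -1.618 -0.224
v -0.766 -0.917 -2.194
v 0.246 -0.972 -0.682
v -1.27 -0.52 -1.842
v -0.259 -0.575 -0.33
v -1.875 -0.611 -1.441
v -0.864 -0.666 0.071
v -2.298 -1.147 -1.178
v -1.287 -1.202 0.335
v -2.341 -1.878 -1.176
v -1.33 -1.933 0.336
v -1.983 -2.461 -1.436
v -0.972 -2.516 0.076
v -1.393 -2.624 -1.837
v -0.382 -2.679 -0.325
v -0.846 -2.29 -2.19
v 0.165 -2.345 -0.678
v -1.662 -1.132 0.275
v -1.007 -0.931 0.647
v -1.823 -0.887 2.058
v -2.478 -1.088 1.685
v -1.177 -0.581 0.538
v -1.993 -0.537 1.949
v -1.476 -0.379 0.358
v -2.292 -0.335 1.769
v -1.826 -0.379 0.156
v -2.642 -0.334 1.567
v -2.132 -0.581 -0.014
v -2.947 -0.536 1.396
v -2.311 -0.93 -0.107
v -3.127 -0.885 1.303
v -2.317 -1.333 -0.098
v -3.133 -1.289 1.313
v -2.147 -1.683 0.011
v -2.963 -1.639 1.422
v -1.848 -1.885 0.191
v -2.664 -1.841 1.602
v -1.498 -1.886 0.393
v -2.314 -1.841 1.804
v -1.193 -1.684 0.564
v -2.008 -1.639 1.974
v -1.013 -1.335 0.657
v -1.829 -1.29 2.067
v 3.723 1.692 -3.092
v 4.645 1.114 -3.253
v 4.739 0.95 -2.129
v 3.817 1.528 -1.968
v 4.818 1.767 -3.172
v 4.911 1.602 -2.048
v 4.572 2.391 -3.06
v 4.666 2.226 -1.936
v 4.003 2.748 -2.961
v 4.096 2.583 -1.836
v 3.326 2.702 -2.911
v 3.419 2.537 -1.787
v 2.801 2.27 -2.931
v 2.895 2.106 -1.807
v 2.629 1.618 -3.012
v 2.722 1.453 -1.888
v 2.874 0.994 -3.124
v 2.968 0.829 -2
v 3.444 0.637 -3.224
v 3.537 0.472 -2.099
v 4.121 0.683 -3.273
v 4.214 0.518 -2.149
f 2 4 1
f 5 2 1
f 1 4 3
f 3 5 1
f 2 8 4
f 6 2 5
f 6 8 2
f 4 8 3
f 7 5 3
f 3 8 7
f 7 6 5
f 8 6 7
f 10 9 13
f 10 13 11
f 11 13 14
f 11 14 12
f 13 9 15
f 13 15 14
f 14 15 16
f 14 16 12
f 15 9 17
f 15 17 16
f 16 17 18
f 16 18 12
f 17 9 19
f 17 19 18
f 18 19 20
f 18 20 12
f 19 9 21
f 19 21 20
f 20 21 22
f 20 22 12
f 21 9 23
f 21 23 22
f 22 23 24
f 22 24 12
f 23 9 25
f 23 25 24
f 24 25 26
f 24 26 12
f 25 9 27
f 25 27 26
f 26 27 28
f 26 28 12
f 27 9 10
f 27 10 28
f 28 10 11
f 28 11 12
f 30 29 33
f 30 33 31
f 31 33 34
f 31 34 32
f 33 29 35
f 33 35 34
f 34 35 36
f 34 36 32
f 35 29 37
f 35 37 36
f 36 37 38
f 36 38 32
f 37 29 39
f 37 39 38
f 38 39 40
f 38 40 32
f 39 29 41
f 39 41 40
f 40 41 42
f 40 42 32
f 41 29 43
f 41 43 42
f 42 43 44
f 42 44 32
f 43 29 45
f 43 45 44
f 44 45 46
f 44 46 32
f 45 29 47
f 45 47 46
f 46 47 48
f 46 48 32
f 47 29 49
f 47 49 48
f 48 49 50
f 48 50 32
f 49 29 51
f 49 51 50
f 50 51 52
f 50 52 32
f 51 29 53
f 51 53 52
f 52 53 54
f 52 54 32
f 53 29 30
f 53 30 54
f 54 30 31
f 54 31 32
f 56 55 59
f 56 59 57
f 57 59 60
f 57 60 58
f 59 55 61
f 59 61 60
f 60 61 62
f 60 62 58
f 61 55 63
f 61 63 62
f 62 63 64
f 62 64 58
f 63 55 65
f 63 65 64
f 64 65 66
f 64 66 58
f 65 55 67
f 65 67 66
f 66 67 68
f 66 68 58
f 67 55 69
f 67 69 68
f 68 69 70
f 68 70 58
f 69 55 71
f 69 71 70
f 70 71 72
f 70 72 58
f 71 55 73
f 71 73 72
f 72 73 74
f 72 74 58
f 73 55 75
f 73 75 74
f 74 75 76
f 74 76 58
f 75 55 56
f 75 56 76
f 76 56 57
f 76 57 58



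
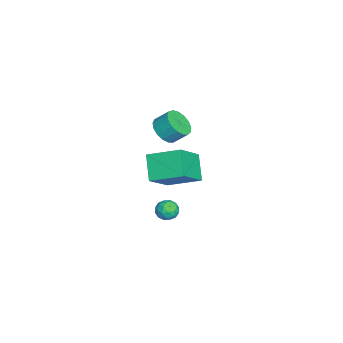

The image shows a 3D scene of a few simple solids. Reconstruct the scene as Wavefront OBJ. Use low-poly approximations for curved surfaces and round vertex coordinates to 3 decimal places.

v 1.127 -2.179 3.199
v 2.538 -2.906 4.559
v 1.358 -0.534 3.838
v 2.769 -1.26 5.198
v 2.231 -1.94 2.182
v 3.642 -2.666 3.542
v 2.462 -0.294 2.821
v 3.873 -1.021 4.181
v -0.309 -1.964 -1.479
v -0.045 -1.742 -0.938
v 0.525 -2.558 -1.642
v 0.789 -2.336 -1.101
v 0.275 -2.719 -1.074
v -0.24 -2.352 -0.973
v 0.72 -1.948 -1.607
v 0.205 -1.581 -1.506
v 0.591 -1.732 -1.017
v 0.316 -2.209 -0.688
v 0.164 -2.091 -1.892
v -0.111 -2.568 -1.563
v -0.251 -1.8 -1.194
v 0.731 -2.5 -1.386
v 0.428 -2.725 -1.37
v 0.584 -2.594 -1.052
v -0.365 -2.159 -1.214
v -0.21 -2.028 -0.897
v -0.022 -2.603 -0.976
v 0.69 -2.272 -1.683
v 0.845 -2.141 -1.366
v -0.104 -1.706 -1.528
v 0.052 -1.575 -1.21
v 0.502 -1.697 -1.604
v 0.279 -1.664 -0.923
v 0.769 -2.014 -1.019
v 0.729 -1.786 -1.316
v 0.426 -1.57 -1.257
v 0.117 -1.944 -0.729
v 0.608 -2.294 -0.825
v 0.306 -2.519 -0.809
v 0.002 -2.303 -0.749
v 0.491 -1.939 -0.776
v -0.128 -2.006 -1.755
v 0.363 -2.356 -1.851
v 0.478 -1.997 -1.831
v 0.174 -1.781 -1.771
v -0.289 -2.286 -1.561
v 0.201 -2.636 -1.657
v 0.054 -2.73 -1.323
v -0.249 -2.514 -1.264
v -0.011 -2.361 -1.804
v -3.449 -2.603 1.927
v -2.945 -3.109 2.405
v -2.867 -2.364 3.112
v -3.371 -1.857 2.633
v -2.68 -2.907 2.163
v -2.602 -2.162 2.87
v -2.592 -2.635 1.867
v -2.514 -1.89 2.574
v -2.699 -2.356 1.584
v -2.622 -1.611 2.291
v -2.979 -2.133 1.38
v -2.901 -1.388 2.087
v -3.366 -2.018 1.301
v -3.288 -1.273 2.008
v -3.772 -2.037 1.366
v -3.694 -1.291 2.072
v -4.104 -2.185 1.558
v -4.026 -1.44 2.265
v -4.286 -2.429 1.836
v -4.208 -1.684 2.542
v -4.276 -2.712 2.134
v -4.198 -1.967 2.84
v -4.077 -2.971 2.384
v -3.999 -2.226 3.091
v -3.734 -3.145 2.53
v -3.656 -2.4 3.237
v -3.325 -3.195 2.537
v -3.247 -2.45 3.244
f 2 4 1
f 5 2 1
f 1 4 3
f 3 5 1
f 2 8 4
f 6 2 5
f 6 8 2
f 4 8 3
f 7 5 3
f 3 8 7
f 7 6 5
f 8 6 7
f 9 46 25
f 46 20 49
f 25 49 14
f 46 49 25
f 9 25 21
f 25 14 26
f 21 26 10
f 25 26 21
f 9 21 30
f 21 10 31
f 30 31 16
f 21 31 30
f 9 30 42
f 30 16 45
f 42 45 19
f 30 45 42
f 9 42 46
f 42 19 50
f 46 50 20
f 42 50 46
f 10 26 37
f 26 14 40
f 37 40 18
f 26 40 37
f 14 49 27
f 49 20 48
f 27 48 13
f 49 48 27
f 20 50 47
f 50 19 43
f 47 43 11
f 50 43 47
f 19 45 44
f 45 16 32
f 44 32 15
f 45 32 44
f 16 31 36
f 31 10 33
f 36 33 17
f 31 33 36
f 12 38 24
f 38 18 39
f 24 39 13
f 38 39 24
f 12 24 22
f 24 13 23
f 22 23 11
f 24 23 22
f 12 22 29
f 22 11 28
f 29 28 15
f 22 28 29
f 12 29 34
f 29 15 35
f 34 35 17
f 29 35 34
f 12 34 38
f 34 17 41
f 38 41 18
f 34 41 38
f 13 39 27
f 39 18 40
f 27 40 14
f 39 40 27
f 11 23 47
f 23 13 48
f 47 48 20
f 23 48 47
f 15 28 44
f 28 11 43
f 44 43 19
f 28 43 44
f 17 35 36
f 35 15 32
f 36 32 16
f 35 32 36
f 18 41 37
f 41 17 33
f 37 33 10
f 41 33 37
f 52 51 55
f 52 55 53
f 53 55 56
f 53 56 54
f 55 51 57
f 55 57 56
f 56 57 58
f 56 58 54
f 57 51 59
f 57 59 58
f 58 59 60
f 58 60 54
f 59 51 61
f 59 61 60
f 60 61 62
f 60 62 54
f 61 51 63
f 61 63 62
f 62 63 64
f 62 64 54
f 63 51 65
f 63 65 64
f 64 65 66
f 64 66 54
f 65 51 67
f 65 67 66
f 66 67 68
f 66 68 54
f 67 51 69
f 67 69 68
f 68 69 70
f 68 70 54
f 69 51 71
f 69 71 70
f 70 71 72
f 70 72 54
f 71 51 73
f 71 73 72
f 72 73 74
f 72 74 54
f 73 51 75
f 73 75 74
f 74 75 76
f 74 76 54
f 75 51 77
f 75 77 76
f 76 77 78
f 76 78 54
f 77 51 52
f 77 52 78
f 78 52 53
f 78 53 54



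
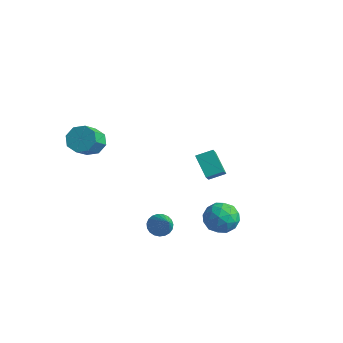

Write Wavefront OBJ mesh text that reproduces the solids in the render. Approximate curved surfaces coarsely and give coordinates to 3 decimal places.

v 0.509 2.022 -2.302
v -0.335 2.316 -1.485
v 0.985 2.631 -2.029
v 0.142 2.924 -1.212
v 1.118 1.116 -1.348
v 0.275 1.409 -0.531
v 1.595 1.724 -1.075
v 0.751 2.018 -0.258
v 1.538 -2.278 -2.197
v 1.959 -1.975 -2.409
v 2.542 -2.902 -1.103
v 1.872 -1.831 -2.248
v 1.728 -1.765 -2.078
v 1.551 -1.787 -1.928
v 1.372 -1.894 -1.825
v 1.221 -2.068 -1.786
v 1.126 -2.278 -1.818
v 1.102 -2.488 -1.916
v 1.153 -2.662 -2.062
v 1.271 -2.769 -2.232
v 1.436 -2.792 -2.395
v 1.618 -2.725 -2.525
v 1.786 -2.582 -2.597
v 1.912 -2.386 -2.6
v 1.973 -2.171 -2.534
v 2.886 -0.339 -1.865
v 3.607 -0.265 -2.226
v 3.393 -1.215 -1.034
v 4.114 -1.141 -1.395
v 3.814 -0.528 -0.96
v 3.5 0.014 -1.473
v 3.5 -1.494 -1.787
v 3.186 -0.952 -2.3
v 3.986 -0.978 -2.178
v 4.18 -0.381 -1.666
v 2.82 -1.099 -1.594
v 3.014 -0.502 -1.082
v 3.202 -0.225 -2.119
v 3.798 -1.255 -1.141
v 3.621 -0.895 -0.886
v 4.045 -0.851 -1.098
v 3.139 -0.061 -1.676
v 3.563 -0.017 -1.888
v 3.685 -0.172 -1.144
v 3.437 -1.463 -1.372
v 3.861 -1.419 -1.584
v 2.955 -0.629 -2.162
v 3.379 -0.585 -2.374
v 3.315 -1.308 -2.116
v 3.849 -0.601 -2.302
v 4.147 -1.116 -1.814
v 3.785 -1.323 -2.044
v 3.601 -1.005 -2.346
v 3.963 -0.25 -2.002
v 4.261 -0.765 -1.513
v 4.084 -0.404 -1.257
v 3.9 -0.086 -1.559
v 4.186 -0.669 -1.973
v 2.739 -0.715 -1.747
v 3.037 -1.23 -1.258
v 3.1 -1.394 -1.701
v 2.916 -1.076 -2.003
v 2.853 -0.364 -1.446
v 3.151 -0.879 -0.958
v 3.399 -0.475 -0.914
v 3.215 -0.157 -1.216
v 2.814 -0.811 -1.287
v -1.834 -2.689 1.584
v -1.183 -2.494 1.593
v -0.935 -3.356 2.345
v -1.586 -3.551 2.336
v -1.467 -2.257 1.959
v -1.219 -3.118 2.711
v -1.966 -2.273 2.105
v -1.718 -3.134 2.857
v -2.388 -2.533 1.946
v -2.14 -3.394 2.698
v -2.485 -2.884 1.575
v -2.237 -3.746 2.327
v -2.201 -3.122 1.209
v -1.953 -3.983 1.961
v -1.702 -3.106 1.063
v -1.454 -3.967 1.815
v -1.28 -2.846 1.222
v -1.032 -3.707 1.974
f 2 4 1
f 5 2 1
f 1 4 3
f 3 5 1
f 2 8 4
f 6 2 5
f 6 8 2
f 4 8 3
f 7 5 3
f 3 8 7
f 7 6 5
f 8 6 7
f 10 9 12
f 10 12 11
f 12 9 13
f 12 13 11
f 13 9 14
f 13 14 11
f 14 9 15
f 14 15 11
f 15 9 16
f 15 16 11
f 16 9 17
f 16 17 11
f 17 9 18
f 17 18 11
f 18 9 19
f 18 19 11
f 19 9 20
f 19 20 11
f 20 9 21
f 20 21 11
f 21 9 22
f 21 22 11
f 22 9 23
f 22 23 11
f 23 9 24
f 23 24 11
f 24 9 25
f 24 25 11
f 25 9 10
f 25 10 11
f 26 63 42
f 63 37 66
f 42 66 31
f 63 66 42
f 26 42 38
f 42 31 43
f 38 43 27
f 42 43 38
f 26 38 47
f 38 27 48
f 47 48 33
f 38 48 47
f 26 47 59
f 47 33 62
f 59 62 36
f 47 62 59
f 26 59 63
f 59 36 67
f 63 67 37
f 59 67 63
f 27 43 54
f 43 31 57
f 54 57 35
f 43 57 54
f 31 66 44
f 66 37 65
f 44 65 30
f 66 65 44
f 37 67 64
f 67 36 60
f 64 60 28
f 67 60 64
f 36 62 61
f 62 33 49
f 61 49 32
f 62 49 61
f 33 48 53
f 48 27 50
f 53 50 34
f 48 50 53
f 29 55 41
f 55 35 56
f 41 56 30
f 55 56 41
f 29 41 39
f 41 30 40
f 39 40 28
f 41 40 39
f 29 39 46
f 39 28 45
f 46 45 32
f 39 45 46
f 29 46 51
f 46 32 52
f 51 52 34
f 46 52 51
f 29 51 55
f 51 34 58
f 55 58 35
f 51 58 55
f 30 56 44
f 56 35 57
f 44 57 31
f 56 57 44
f 28 40 64
f 40 30 65
f 64 65 37
f 40 65 64
f 32 45 61
f 45 28 60
f 61 60 36
f 45 60 61
f 34 52 53
f 52 32 49
f 53 49 33
f 52 49 53
f 35 58 54
f 58 34 50
f 54 50 27
f 58 50 54
f 69 68 72
f 69 72 70
f 70 72 73
f 70 73 71
f 72 68 74
f 72 74 73
f 73 74 75
f 73 75 71
f 74 68 76
f 74 76 75
f 75 76 77
f 75 77 71
f 76 68 78
f 76 78 77
f 77 78 79
f 77 79 71
f 78 68 80
f 78 80 79
f 79 80 81
f 79 81 71
f 80 68 82
f 80 82 81
f 81 82 83
f 81 83 71
f 82 68 84
f 82 84 83
f 83 84 85
f 83 85 71
f 84 68 69
f 84 69 85
f 85 69 70
f 85 70 71



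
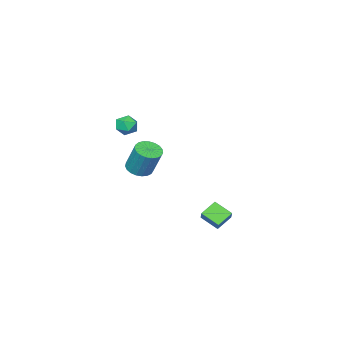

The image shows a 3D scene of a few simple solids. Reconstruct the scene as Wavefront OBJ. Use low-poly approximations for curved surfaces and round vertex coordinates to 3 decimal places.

v -0.21 -3.148 0.912
v 0.432 -3.065 1.131
v -0.252 -4.135 1.409
v 0.39 -4.052 1.628
v -0.111 -3.665 1.885
v -0.085 -3.055 1.578
v 0.265 -4.145 0.962
v 0.291 -3.535 0.655
v 0.726 -3.682 1.162
v 0.493 -3.385 1.732
v -0.313 -3.815 0.808
v -0.546 -3.518 1.378
v -0.982 2.855 -3.335
v -0.704 1.948 -2.778
v -0.509 3.393 -2.695
v -0.231 2.486 -2.138
v -0.149 2.774 -3.882
v 0.129 1.867 -3.325
v 0.324 3.312 -3.242
v 0.602 2.405 -2.685
v -1.383 -4.313 -2.443
v -0.98 -4.892 -2.161
v -0.935 -4.086 -0.574
v -1.337 -3.507 -0.857
v -0.752 -4.699 -2.265
v -0.707 -3.893 -0.679
v -0.634 -4.439 -2.401
v -0.589 -3.633 -0.814
v -0.645 -4.157 -2.543
v -0.6 -3.351 -0.957
v -0.784 -3.902 -2.669
v -0.739 -3.097 -1.082
v -1.026 -3.718 -2.755
v -0.981 -2.913 -1.169
v -1.33 -3.637 -2.788
v -1.285 -2.832 -1.201
v -1.643 -3.673 -2.761
v -1.598 -2.868 -1.174
v -1.911 -3.819 -2.679
v -1.865 -3.014 -1.092
v -2.087 -4.051 -2.556
v -2.042 -3.246 -0.97
v -2.142 -4.328 -2.414
v -2.097 -3.522 -0.827
v -2.065 -4.602 -2.277
v -2.02 -3.797 -0.69
v -1.871 -4.826 -2.169
v -1.826 -4.021 -0.582
v -1.592 -4.962 -2.108
v -1.547 -4.156 -0.521
v -1.276 -4.985 -2.105
v -1.231 -4.179 -0.518
f 1 12 6
f 1 6 2
f 1 2 8
f 1 8 11
f 1 11 12
f 2 6 10
f 6 12 5
f 12 11 3
f 11 8 7
f 8 2 9
f 4 10 5
f 4 5 3
f 4 3 7
f 4 7 9
f 4 9 10
f 5 10 6
f 3 5 12
f 7 3 11
f 9 7 8
f 10 9 2
f 14 16 13
f 17 14 13
f 13 16 15
f 15 17 13
f 14 20 16
f 18 14 17
f 18 20 14
f 16 20 15
f 19 17 15
f 15 20 19
f 19 18 17
f 20 18 19
f 22 21 25
f 22 25 23
f 23 25 26
f 23 26 24
f 25 21 27
f 25 27 26
f 26 27 28
f 26 28 24
f 27 21 29
f 27 29 28
f 28 29 30
f 28 30 24
f 29 21 31
f 29 31 30
f 30 31 32
f 30 32 24
f 31 21 33
f 31 33 32
f 32 33 34
f 32 34 24
f 33 21 35
f 33 35 34
f 34 35 36
f 34 36 24
f 35 21 37
f 35 37 36
f 36 37 38
f 36 38 24
f 37 21 39
f 37 39 38
f 38 39 40
f 38 40 24
f 39 21 41
f 39 41 40
f 40 41 42
f 40 42 24
f 41 21 43
f 41 43 42
f 42 43 44
f 42 44 24
f 43 21 45
f 43 45 44
f 44 45 46
f 44 46 24
f 45 21 47
f 45 47 46
f 46 47 48
f 46 48 24
f 47 21 49
f 47 49 48
f 48 49 50
f 48 50 24
f 49 21 51
f 49 51 50
f 50 51 52
f 50 52 24
f 51 21 22
f 51 22 52
f 52 22 23
f 52 23 24

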